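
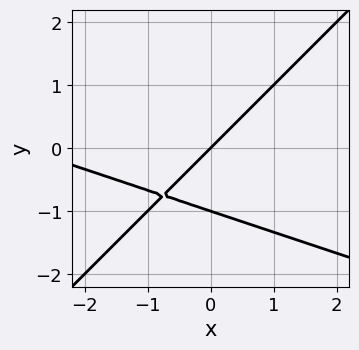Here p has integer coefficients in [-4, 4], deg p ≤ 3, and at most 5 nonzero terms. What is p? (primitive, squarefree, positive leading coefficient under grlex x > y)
x^2 + 2*x*y - 3*y^2 + 3*x - 3*y

Degree: no degree-1 curve has this shape, so deg p = 2.
Reading off the gridlines: among the integer gridlines, it crosses the y-axis at y ∈ {-1, 0}; it crosses the x-axis at the gridline x = 0.
The integer polynomial consistent with all of this is the stated p.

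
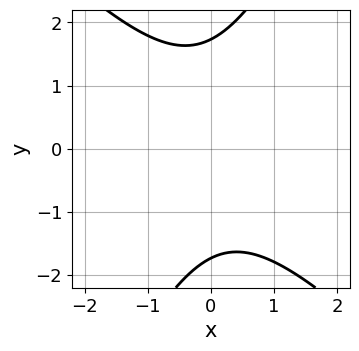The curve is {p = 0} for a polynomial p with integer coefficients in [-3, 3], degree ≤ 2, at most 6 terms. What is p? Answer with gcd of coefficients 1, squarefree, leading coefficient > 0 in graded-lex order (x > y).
2*x^2 + x*y - y^2 + 3

1. The degree is 2 — no degree-1 curve has this shape.
2. Against the integer gridlines: it misses every integer gridline on the x-axis.
3. Matching integer coefficients to the picture gives p.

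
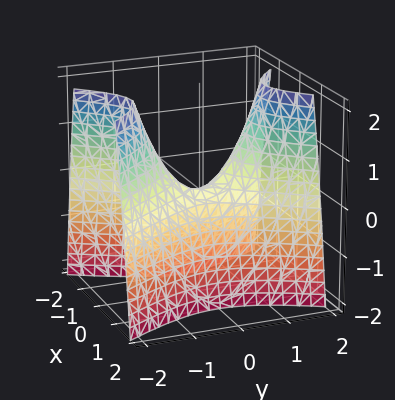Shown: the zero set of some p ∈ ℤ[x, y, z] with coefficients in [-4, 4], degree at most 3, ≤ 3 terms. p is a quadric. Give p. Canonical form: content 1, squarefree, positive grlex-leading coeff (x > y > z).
2*x^2 - y^2 + z

deg p = 2. A hyperbolic paraboloid; a quadric.
Symmetries: mirror symmetry y ↦ −y ⇒ only even powers of y; it's symmetric under x → −x, forcing even powers of x.
Against the integer gridlines: it meets the z-axis at z = 0 (among the integer gridlines); it crosses the y-axis at the gridline y = 0; it meets the x-axis at x = 0 (among the integer gridlines).
Fitting integer coefficients to these (and the overall shape) gives p.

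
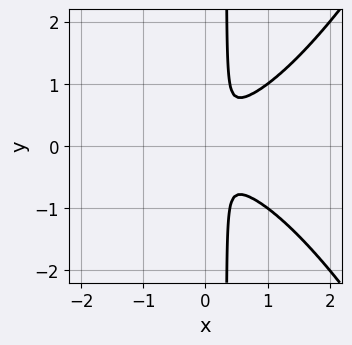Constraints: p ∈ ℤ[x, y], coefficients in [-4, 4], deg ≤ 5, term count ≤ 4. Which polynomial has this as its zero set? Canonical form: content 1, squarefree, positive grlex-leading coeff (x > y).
x^4 - 3*x*y^2 + x^2 + y^2

The degree is 4 — no degree-3 curve has this shape.
Symmetries: mirror symmetry y ↦ −y ⇒ only even powers of y.
Solving for integer coefficients yields p as stated.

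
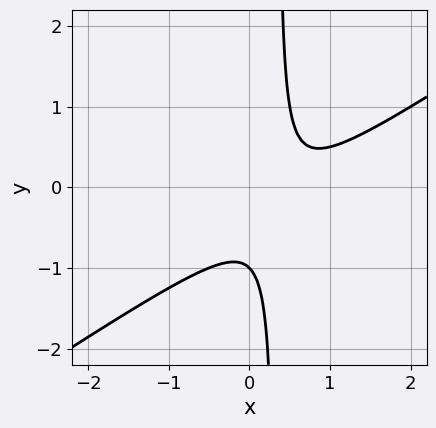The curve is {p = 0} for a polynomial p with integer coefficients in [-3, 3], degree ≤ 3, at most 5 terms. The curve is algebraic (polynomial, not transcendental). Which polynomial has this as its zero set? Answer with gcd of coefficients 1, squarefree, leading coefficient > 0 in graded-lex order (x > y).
2*x^2 - 3*x*y - 2*x + y + 1

Degree: no degree-1 curve has this shape, so deg p = 2.
Reading off the gridlines: it crosses the y-axis at the gridline y = -1; no x-intercept at any integer in the box.
These observations pin down the coefficients.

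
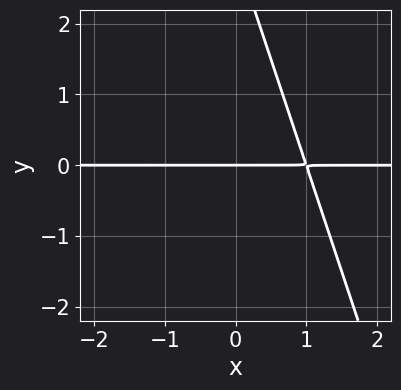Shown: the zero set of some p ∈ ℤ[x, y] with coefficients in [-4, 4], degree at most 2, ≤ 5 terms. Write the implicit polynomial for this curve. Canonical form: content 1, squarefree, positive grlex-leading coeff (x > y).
3*x*y + y^2 - 3*y

Degree: a generic line meets the curve in up to 2 points, so deg p = 2.
From the axis intercepts and sections: the visible x-axis segment lies entirely on the curve; it meets the y-axis at y = 0 (among the integer gridlines).
Fitting integer coefficients to these (and the overall shape) gives p.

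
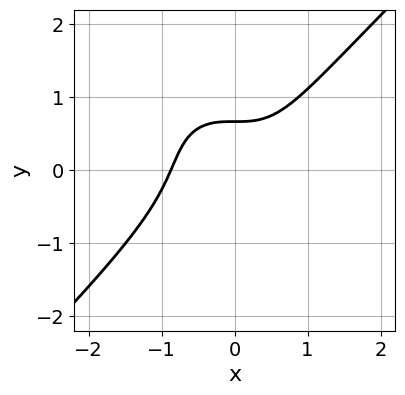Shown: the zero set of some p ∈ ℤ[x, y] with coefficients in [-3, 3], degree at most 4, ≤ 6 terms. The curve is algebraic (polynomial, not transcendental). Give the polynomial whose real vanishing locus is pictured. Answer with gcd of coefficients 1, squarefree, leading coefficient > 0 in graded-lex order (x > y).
3*x^3 - 3*y^3 + 2*y^2 - 3*y + 2

deg p = 3. The shape is more complex than any degree-2 curve.
The integer polynomial consistent with all of this is the stated p.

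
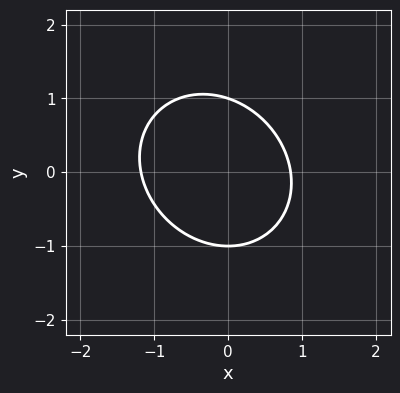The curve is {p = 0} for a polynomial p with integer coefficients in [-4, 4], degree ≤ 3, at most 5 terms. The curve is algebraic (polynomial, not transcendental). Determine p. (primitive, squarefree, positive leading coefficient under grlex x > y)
3*x^2 + x*y + 3*y^2 + x - 3

1. Degree: the shape is more complex than any degree-1 curve, so deg p = 2.
2. From the axis intercepts and sections: among the integer gridlines, it crosses the y-axis at y ∈ {-1, 1}.
3. Together with the visible shape, these determine p as stated.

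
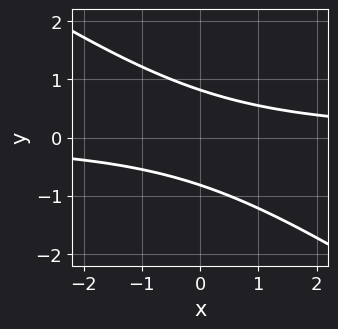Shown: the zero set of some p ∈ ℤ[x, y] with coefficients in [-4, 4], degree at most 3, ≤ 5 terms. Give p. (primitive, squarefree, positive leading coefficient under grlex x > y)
The degree is 2 — the shape is more complex than any degree-1 curve.
Against the integer gridlines: it misses every integer gridline on the x-axis.
Putting this together gives p.

2*x*y + 3*y^2 - 2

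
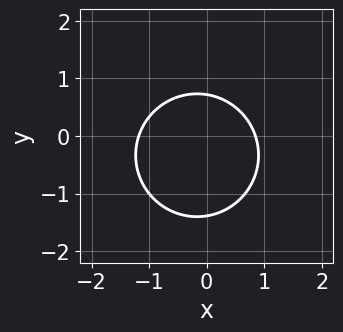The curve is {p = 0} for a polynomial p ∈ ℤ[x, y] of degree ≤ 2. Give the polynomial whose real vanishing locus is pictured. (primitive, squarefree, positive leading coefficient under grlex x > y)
Degree: a generic line meets the curve in up to 2 points, so deg p = 2.
The integer polynomial consistent with all of this is the stated p.

3*x^2 + 3*y^2 + x + 2*y - 3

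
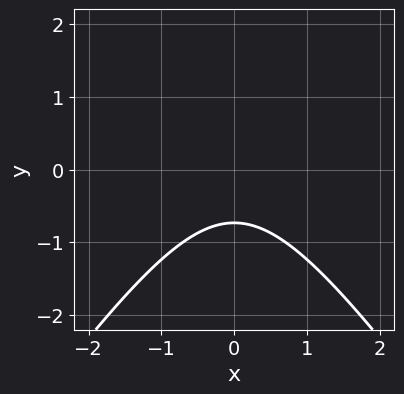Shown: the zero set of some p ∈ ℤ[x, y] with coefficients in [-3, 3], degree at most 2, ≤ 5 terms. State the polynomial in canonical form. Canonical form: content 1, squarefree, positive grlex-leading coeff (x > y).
Degree: no degree-1 curve has this shape, so deg p = 2.
Symmetries: the x ↦ −x reflection is a symmetry, so x appears only in even powers.
From the visible intercepts: the curve avoids every integer x-axis point in the box.
Putting this together gives p.

2*x^2 - y^2 + 2*y + 2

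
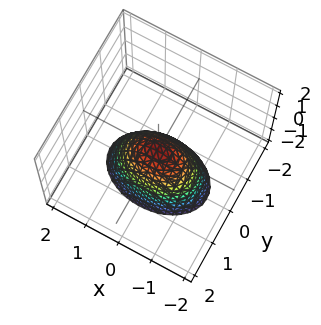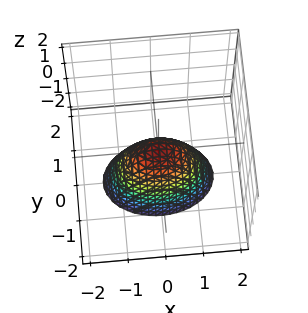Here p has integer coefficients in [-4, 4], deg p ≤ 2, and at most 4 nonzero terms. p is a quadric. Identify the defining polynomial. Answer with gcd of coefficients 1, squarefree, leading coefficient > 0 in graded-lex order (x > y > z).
x^2 + 2*y^2 + z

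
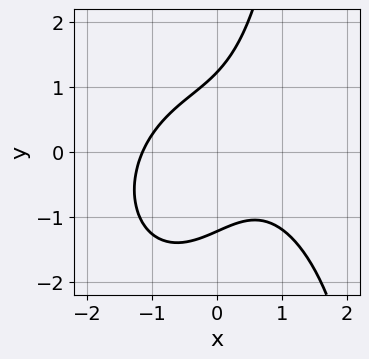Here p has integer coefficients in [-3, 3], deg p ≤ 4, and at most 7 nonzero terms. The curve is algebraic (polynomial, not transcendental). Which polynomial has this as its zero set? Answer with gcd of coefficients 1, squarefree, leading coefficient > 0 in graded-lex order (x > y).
(a) deg p = 3.
(b) The integer polynomial consistent with all of this is the stated p.

2*x^3 + x*y^2 + 3*x*y - 2*y^2 + 3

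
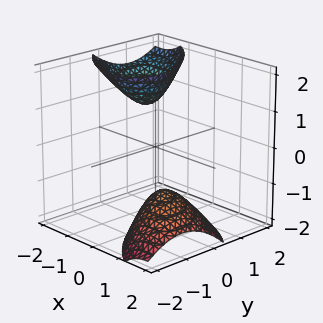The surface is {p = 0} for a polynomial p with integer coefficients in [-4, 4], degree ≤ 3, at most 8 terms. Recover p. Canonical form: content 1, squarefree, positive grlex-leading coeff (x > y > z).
First, there are 2 components.
Then, deg p = 2.
Then, observable constraints: the surface avoids every integer x-axis point in the box; no y-intercept at any integer in the box.
Finally, assembling these constraints gives the stated polynomial.

3*x^2 + 3*x*y + 3*x*z + 3*y^2 - z^2 + 2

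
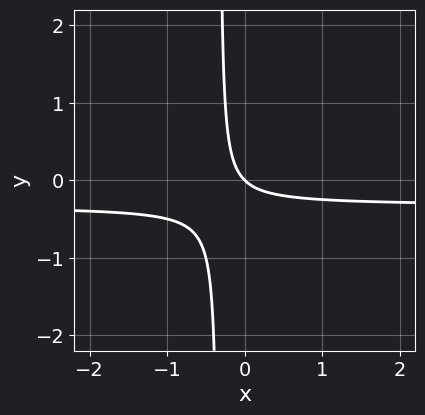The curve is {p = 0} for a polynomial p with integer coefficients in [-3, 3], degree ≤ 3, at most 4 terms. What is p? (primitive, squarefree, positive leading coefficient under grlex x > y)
3*x*y + x + y

First, deg p = 2. No degree-1 curve has this shape.
Next, reading off the gridlines: it crosses the y-axis at the gridline y = 0; it meets the x-axis at x = 0 (among the integer gridlines).
Finally, matching integer coefficients to the picture gives p.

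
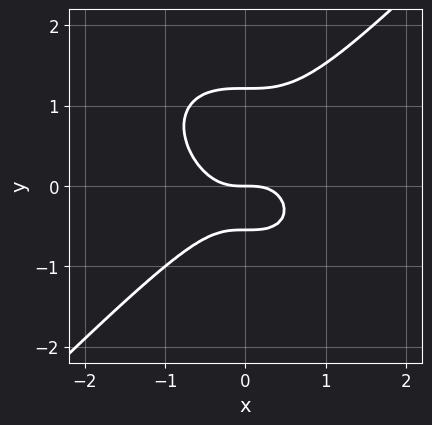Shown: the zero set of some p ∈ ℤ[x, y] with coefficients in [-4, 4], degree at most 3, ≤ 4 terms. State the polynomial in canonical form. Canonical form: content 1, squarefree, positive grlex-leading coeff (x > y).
3*x^3 - 3*y^3 + 2*y^2 + 2*y

deg p = 3. The shape is more complex than any degree-2 curve.
Checking where it meets the axes: it meets the x-axis at x = 0 (among the integer gridlines); one y-axis crossing is at y = 0.
Fitting integer coefficients to these (and the overall shape) gives p.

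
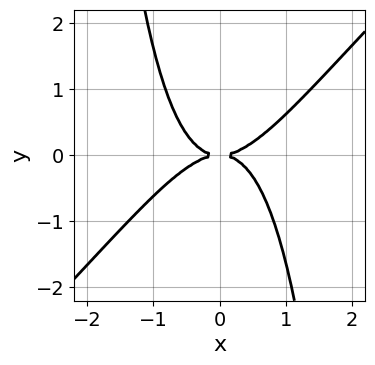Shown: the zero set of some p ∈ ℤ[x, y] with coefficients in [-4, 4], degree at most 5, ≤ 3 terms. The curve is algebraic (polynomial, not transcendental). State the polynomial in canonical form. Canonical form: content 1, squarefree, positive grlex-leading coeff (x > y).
The degree is 4 — no degree-3 curve has this shape.
Checking where it meets the axes: it crosses the y-axis at the gridline y = 0; it meets the x-axis at x = 0 (among the integer gridlines).
Matching integer coefficients to the picture gives p.

x^4 - x^3*y - y^2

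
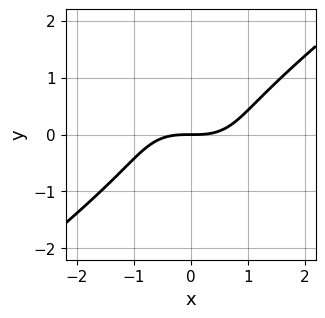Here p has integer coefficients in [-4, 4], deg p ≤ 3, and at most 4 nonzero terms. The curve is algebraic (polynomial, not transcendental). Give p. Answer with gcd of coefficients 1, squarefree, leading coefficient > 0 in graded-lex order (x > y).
First, deg p = 3.
Then, from the axis intercepts and sections: it meets the x-axis at x = 0 (among the integer gridlines); one y-axis crossing is at y = 0.
Finally, fitting integer coefficients to these (and the overall shape) gives p.

x^3 - 2*y^3 - 2*y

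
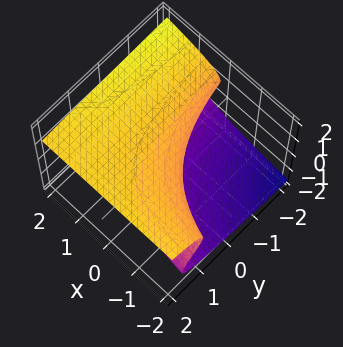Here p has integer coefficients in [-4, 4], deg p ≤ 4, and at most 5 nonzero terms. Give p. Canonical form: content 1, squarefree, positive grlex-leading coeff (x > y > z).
3*z^3 + x*y - 2*x - y - 3*z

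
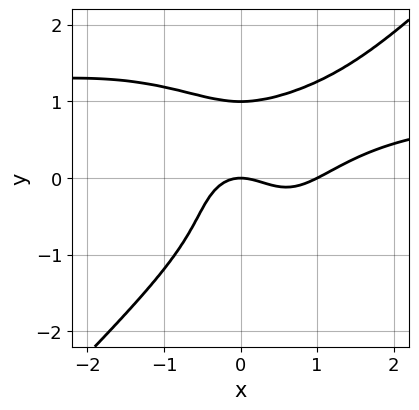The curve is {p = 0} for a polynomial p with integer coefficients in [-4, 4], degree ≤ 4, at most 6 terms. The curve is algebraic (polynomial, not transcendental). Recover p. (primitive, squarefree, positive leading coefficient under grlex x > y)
x^3*y - y^4 - x^3 + x^2 + y

First, degree: a generic line meets the curve in up to 4 points, so deg p = 4.
Next, from the axis intercepts and sections: among the integer gridlines, it crosses the y-axis at y ∈ {0, 1}; the x-axis gridline crossings are at x ∈ {0, 1}.
Finally, solving for integer coefficients yields p as stated.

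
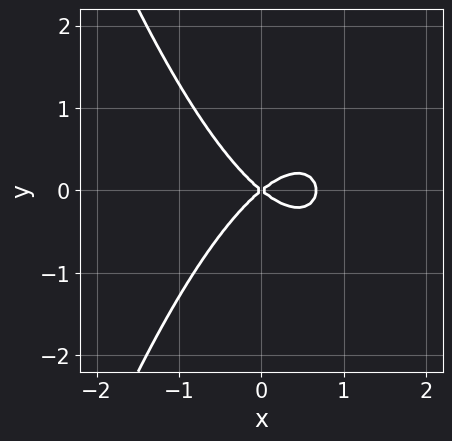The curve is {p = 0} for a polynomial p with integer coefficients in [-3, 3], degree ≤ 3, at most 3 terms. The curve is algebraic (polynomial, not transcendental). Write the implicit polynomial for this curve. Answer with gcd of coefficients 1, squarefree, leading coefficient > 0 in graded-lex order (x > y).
3*x^3 - 2*x^2 + 3*y^2

Degree: no degree-2 curve has this shape, so deg p = 3.
Symmetries: it's symmetric under y → −y, forcing even powers of y.
Reading off the gridlines: it meets the x-axis at x = 0 (among the integer gridlines); one y-axis crossing is at y = 0.
Together with the visible shape, these determine p as stated.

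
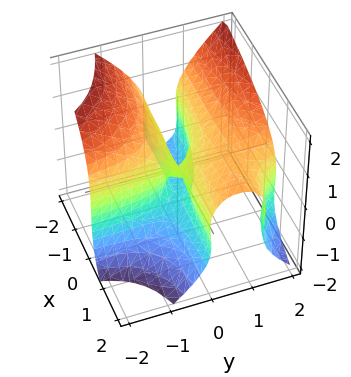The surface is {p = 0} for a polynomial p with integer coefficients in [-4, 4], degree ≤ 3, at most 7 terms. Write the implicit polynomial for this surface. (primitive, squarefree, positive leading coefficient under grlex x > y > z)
2*x*y^2 + z^3 - 2*x*y - y^2 + z^2

1. Degree: the shape is more complex than any degree-2 surface, so deg p = 3.
2. From the axis intercepts and sections: it crosses the y-axis at the gridline y = 0; the z-axis gridline crossings are at z ∈ {-1, 0}; every point of the x-axis in the box is on the surface.
3. Putting this together gives p.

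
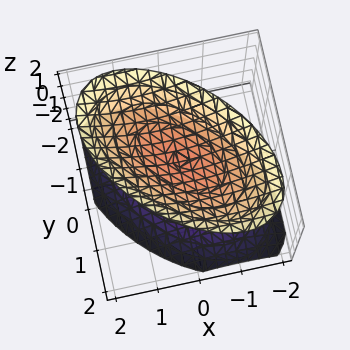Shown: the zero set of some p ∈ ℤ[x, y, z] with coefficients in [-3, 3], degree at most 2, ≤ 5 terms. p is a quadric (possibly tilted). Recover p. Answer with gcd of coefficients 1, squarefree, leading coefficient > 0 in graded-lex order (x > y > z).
x^2 + x*y + y^2 - z^2 + 1

First, the picture has 2 separate pieces. Treating them together as one polynomial.
Then, degree: no degree-1 surface has this shape, so deg p = 2.
Next, reading off the gridlines: the z-axis gridline crossings are at z ∈ {-1, 1}; no x-intercept at any integer in the box.
Finally, the integer polynomial consistent with all of this is the stated p.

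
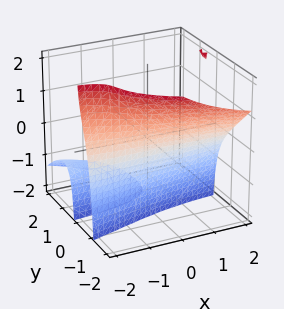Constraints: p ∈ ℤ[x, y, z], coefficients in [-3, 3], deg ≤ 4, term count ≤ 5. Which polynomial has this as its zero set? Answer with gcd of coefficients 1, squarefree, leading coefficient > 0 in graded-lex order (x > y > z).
2*x*y*z - 3*y^3 - 3*y^2*z - 2

First, there are 2 components. Treating them together as one polynomial.
Then, degree: the shape is more complex than any degree-2 surface, so deg p = 3.
Then, from the visible intercepts: no z-intercept at any integer in the box; no x-intercept at any integer in the box.
Finally, solving for integer coefficients yields p as stated.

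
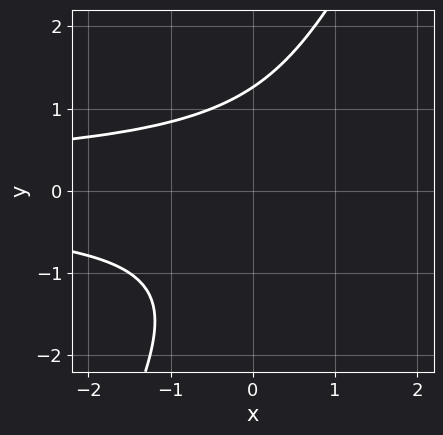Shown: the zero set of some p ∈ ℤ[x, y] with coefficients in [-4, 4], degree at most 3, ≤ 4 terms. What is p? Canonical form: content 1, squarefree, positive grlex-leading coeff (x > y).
1. Degree: a generic line meets the curve in up to 3 points, so deg p = 3.
2. From the visible intercepts: the curve avoids every integer x-axis point in the box.
3. Putting this together gives p.

2*x*y^2 - y^3 + 2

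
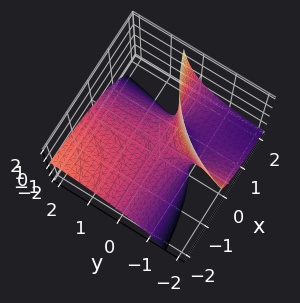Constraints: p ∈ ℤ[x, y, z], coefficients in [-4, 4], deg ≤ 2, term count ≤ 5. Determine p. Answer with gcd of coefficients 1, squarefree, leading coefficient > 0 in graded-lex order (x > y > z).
x*y - x*z + y*z + z

(a) The degree is 2 — no degree-1 surface has this shape.
(b) Checking where it meets the axes: it crosses the z-axis at the gridline z = 0; the visible x-axis segment lies entirely on the surface; every point of the y-axis in the box is on the surface.
(c) Matching integer coefficients to the picture gives p.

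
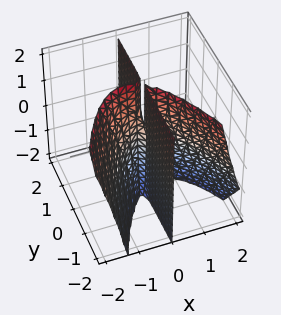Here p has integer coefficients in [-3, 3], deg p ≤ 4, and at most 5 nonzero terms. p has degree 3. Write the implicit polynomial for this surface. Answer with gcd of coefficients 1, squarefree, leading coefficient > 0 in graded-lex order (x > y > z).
2*x^3 + x^2*z + 3*x*y

The degree is 3 — a generic line meets the surface in up to 3 points.
Reading off the gridlines: it meets the x-axis at x = 0 (among the integer gridlines); every point of the y-axis in the box is on the surface; the visible z-axis segment lies entirely on the surface.
Together with the visible shape, these determine p as stated.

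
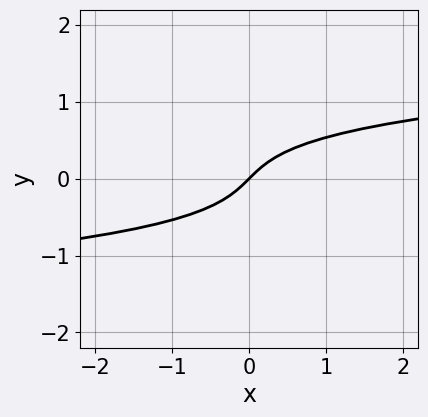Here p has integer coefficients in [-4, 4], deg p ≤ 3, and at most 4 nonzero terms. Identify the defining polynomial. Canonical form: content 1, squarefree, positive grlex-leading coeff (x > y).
Degree: the shape is more complex than any degree-2 curve, so deg p = 3.
From the axis intercepts and sections: it meets the y-axis at y = 0 (among the integer gridlines); it meets the x-axis at x = 0 (among the integer gridlines).
The integer polynomial consistent with all of this is the stated p.

3*y^3 - x + y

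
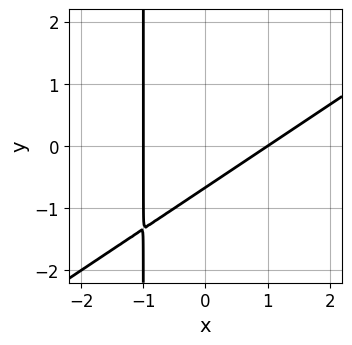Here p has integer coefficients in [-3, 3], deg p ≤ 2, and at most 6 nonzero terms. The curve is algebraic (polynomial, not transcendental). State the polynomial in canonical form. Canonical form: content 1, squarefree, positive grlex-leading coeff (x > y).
2*x^2 - 3*x*y - 3*y - 2

1. deg p = 2. The shape is more complex than any degree-1 curve.
2. Reading off the gridlines: among the integer gridlines, it crosses the x-axis at x ∈ {-1, 1}.
3. These observations pin down the coefficients.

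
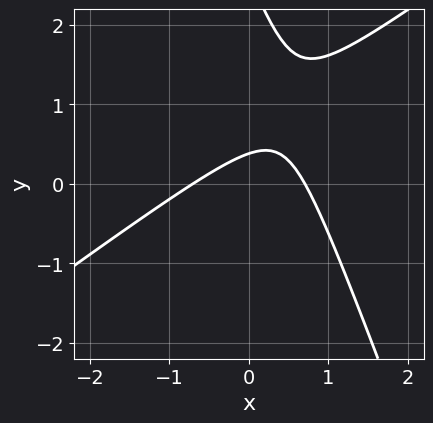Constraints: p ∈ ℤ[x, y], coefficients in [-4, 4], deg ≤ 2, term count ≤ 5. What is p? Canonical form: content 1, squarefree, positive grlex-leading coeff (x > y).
2*x^2 - 2*x*y - y^2 + 3*y - 1

1. deg p = 2. No degree-1 curve has this shape.
2. The integer polynomial consistent with all of this is the stated p.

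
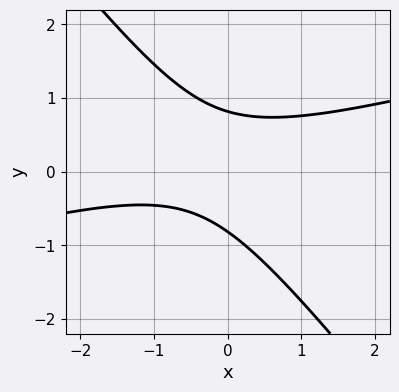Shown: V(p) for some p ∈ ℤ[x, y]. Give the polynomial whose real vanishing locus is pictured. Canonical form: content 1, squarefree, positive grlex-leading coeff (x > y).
x^2 - 3*x*y - 3*y^2 + x + 2

First, the degree is 2 — a generic line meets the curve in up to 2 points.
Next, checking where it meets the axes: no x-intercept at any integer in the box.
Finally, assembling these constraints gives the stated polynomial.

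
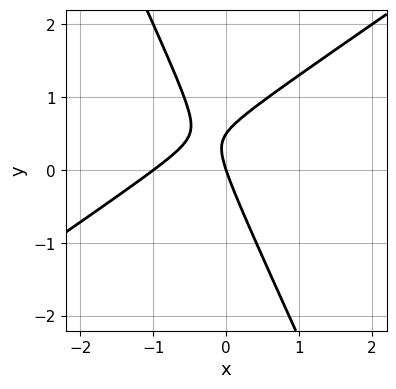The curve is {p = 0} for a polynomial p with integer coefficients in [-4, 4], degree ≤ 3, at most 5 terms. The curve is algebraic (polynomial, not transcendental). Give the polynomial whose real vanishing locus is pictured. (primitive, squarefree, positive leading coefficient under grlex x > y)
3*x^2 - 3*x*y - 2*y^2 + 3*x + y

1. The degree is 2 — no degree-1 curve has this shape.
2. Observable constraints: among the integer gridlines, it crosses the x-axis at x ∈ {-1, 0}; it meets the y-axis at y = 0 (among the integer gridlines).
3. Solving for integer coefficients yields p as stated.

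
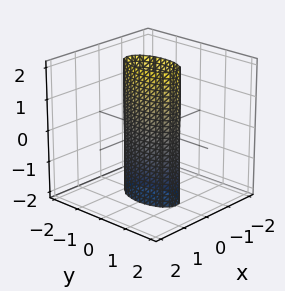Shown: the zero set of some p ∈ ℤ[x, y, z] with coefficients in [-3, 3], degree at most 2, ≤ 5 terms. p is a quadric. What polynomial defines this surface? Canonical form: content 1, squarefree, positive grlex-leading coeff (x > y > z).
3*x^2 + y^2 - 1

deg p = 2.
Symmetries: it's symmetric under x → −x, forcing even powers of x; mirror symmetry z ↦ −z ⇒ only even powers of z; the y ↦ −y reflection is a symmetry, so y appears only in even powers.
Observable constraints: among the integer gridlines, it crosses the y-axis at y ∈ {-1, 1}; the surface avoids every integer z-axis point in the box.
The integer polynomial consistent with all of this is the stated p.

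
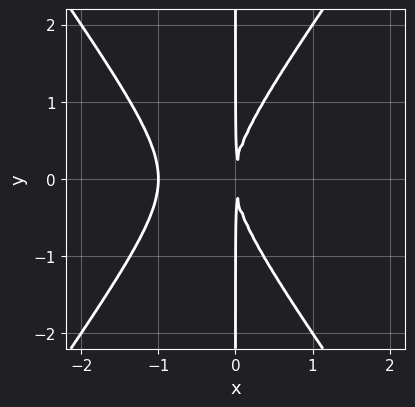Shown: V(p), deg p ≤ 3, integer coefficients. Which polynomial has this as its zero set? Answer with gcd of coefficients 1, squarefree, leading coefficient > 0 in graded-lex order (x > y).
deg p = 3. A generic line meets the curve in up to 3 points.
Symmetries: the y ↦ −y reflection is a symmetry, so y appears only in even powers.
Against the integer gridlines: one x-axis crossing is at x = -1; the visible y-axis segment lies entirely on the curve.
These observations pin down the coefficients.

2*x^3 - x*y^2 + 2*x^2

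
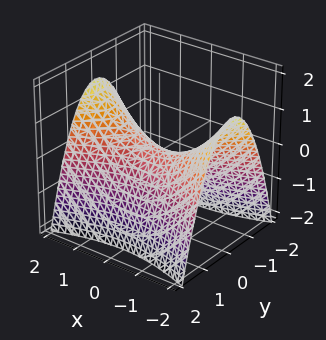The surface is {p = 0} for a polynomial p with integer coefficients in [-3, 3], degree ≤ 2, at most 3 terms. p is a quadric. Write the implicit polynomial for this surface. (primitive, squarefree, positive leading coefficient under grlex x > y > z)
Degree: a saddle surface; a quadric, so deg p = 2.
Symmetries: mirror symmetry x ↦ −x ⇒ only even powers of x; it's symmetric under y → −y, forcing even powers of y.
From the visible intercepts: it meets the y-axis at y = 0 (among the integer gridlines); one z-axis crossing is at z = 0; it meets the x-axis at x = 0 (among the integer gridlines).
Assembling these constraints gives the stated polynomial.

x^2 - 3*y^2 - 3*z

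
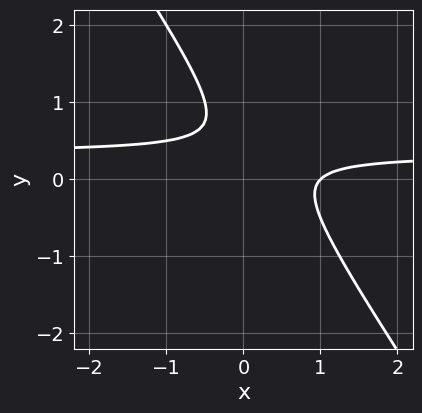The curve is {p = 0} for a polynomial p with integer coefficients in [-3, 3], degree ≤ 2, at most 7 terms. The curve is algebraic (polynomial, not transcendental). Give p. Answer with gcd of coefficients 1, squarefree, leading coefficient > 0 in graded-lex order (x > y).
3*x*y + 2*y^2 - x - 2*y + 1

First, the degree is 2 — a generic line meets the curve in up to 2 points.
Next, against the integer gridlines: no y-intercept at any integer in the box; it meets the x-axis at x = 1 (among the integer gridlines).
Finally, these observations pin down the coefficients.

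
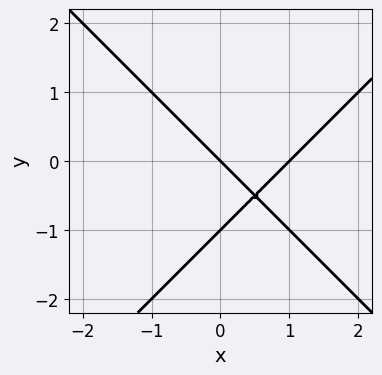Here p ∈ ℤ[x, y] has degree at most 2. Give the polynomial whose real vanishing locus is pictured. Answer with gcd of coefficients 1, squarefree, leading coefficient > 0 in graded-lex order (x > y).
First, the degree is 2 — the shape is more complex than any degree-1 curve.
Next, from the visible intercepts: the y-axis gridline crossings are at y ∈ {-1, 0}; among the integer gridlines, it crosses the x-axis at x ∈ {0, 1}.
Finally, these observations pin down the coefficients.

x^2 - y^2 - x - y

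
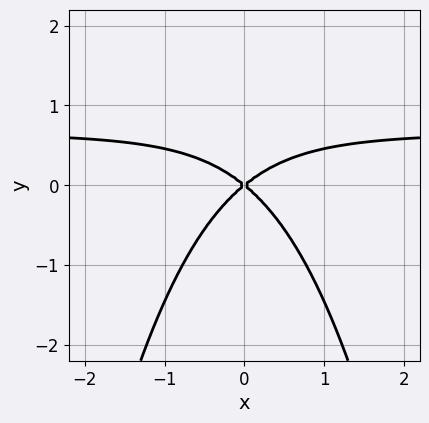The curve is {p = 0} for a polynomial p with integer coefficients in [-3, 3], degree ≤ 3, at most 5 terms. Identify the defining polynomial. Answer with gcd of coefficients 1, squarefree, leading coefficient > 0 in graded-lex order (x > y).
(a) Degree: the shape is more complex than any degree-2 curve, so deg p = 3.
(b) Symmetries: the x ↦ −x reflection is a symmetry, so x appears only in even powers.
(c) From the visible intercepts: one x-axis crossing is at x = 0; one y-axis crossing is at y = 0.
(d) Putting this together gives p.

3*x^2*y - 2*x^2 + 3*y^2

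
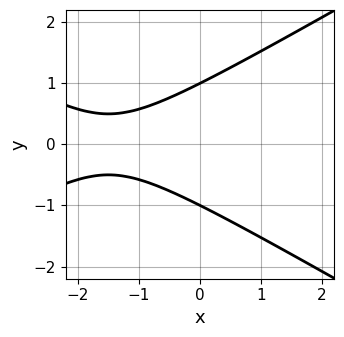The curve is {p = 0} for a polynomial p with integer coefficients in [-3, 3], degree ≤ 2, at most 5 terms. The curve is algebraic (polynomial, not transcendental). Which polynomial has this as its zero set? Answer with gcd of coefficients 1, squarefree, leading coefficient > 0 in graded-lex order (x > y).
x^2 - 3*y^2 + 3*x + 3

deg p = 2. The shape is more complex than any degree-1 curve.
Symmetries: mirror symmetry y ↦ −y ⇒ only even powers of y.
From the axis intercepts and sections: the y-axis gridline crossings are at y ∈ {-1, 1}; it misses every integer gridline on the x-axis.
Fitting integer coefficients to these (and the overall shape) gives p.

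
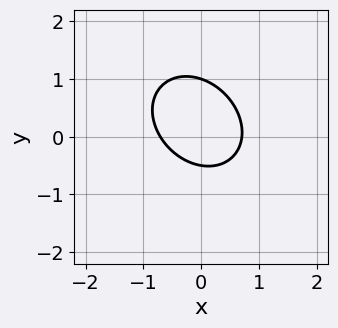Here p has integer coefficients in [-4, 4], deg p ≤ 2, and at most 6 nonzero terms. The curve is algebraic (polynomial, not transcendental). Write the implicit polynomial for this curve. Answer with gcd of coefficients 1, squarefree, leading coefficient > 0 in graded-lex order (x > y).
First, deg p = 2. A generic line meets the curve in up to 2 points.
Next, reading off the gridlines: it crosses the y-axis at the gridline y = 1.
Finally, solving for integer coefficients yields p as stated.

2*x^2 + x*y + 2*y^2 - y - 1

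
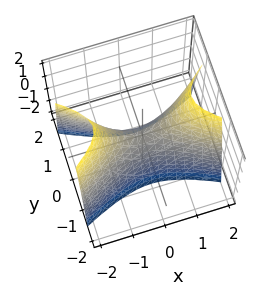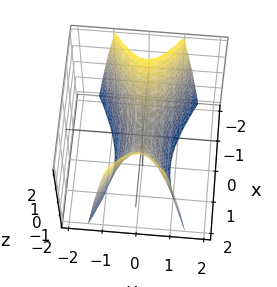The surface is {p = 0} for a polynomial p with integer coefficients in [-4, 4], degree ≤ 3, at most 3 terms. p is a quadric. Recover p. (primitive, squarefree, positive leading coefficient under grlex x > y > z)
x^2 - 3*y^2 - z

(a) The degree is 2 — a hyperbolic paraboloid; a quadric.
(b) Symmetries: mirror symmetry x ↦ −x ⇒ only even powers of x; mirror symmetry y ↦ −y ⇒ only even powers of y.
(c) Against the integer gridlines: it crosses the x-axis at the gridline x = 0; it crosses the y-axis at the gridline y = 0; it meets the z-axis at z = 0 (among the integer gridlines).
(d) Solving for integer coefficients yields p as stated.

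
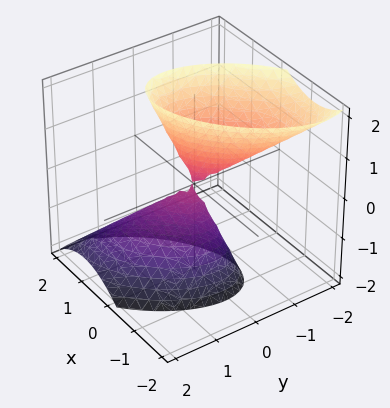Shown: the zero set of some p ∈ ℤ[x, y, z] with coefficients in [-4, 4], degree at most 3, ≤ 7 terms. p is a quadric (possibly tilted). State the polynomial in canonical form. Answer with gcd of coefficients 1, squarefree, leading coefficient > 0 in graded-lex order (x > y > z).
3*x^2 - 3*x*y + 3*y^2 + 2*y*z - z^2

1. The picture has 2 separate pieces. Treating them together as one polynomial.
2. deg p = 2. A generic line meets the surface in up to 2 points.
3. Observable constraints: one x-axis crossing is at x = 0; one y-axis crossing is at y = 0.
4. Fitting integer coefficients to these (and the overall shape) gives p.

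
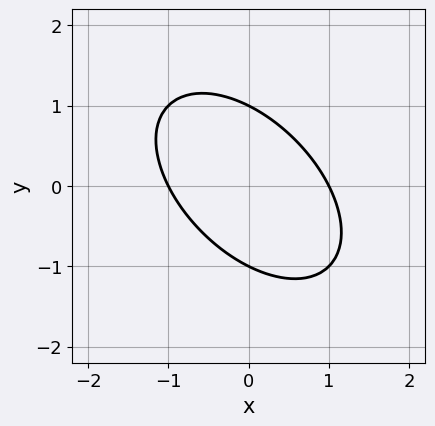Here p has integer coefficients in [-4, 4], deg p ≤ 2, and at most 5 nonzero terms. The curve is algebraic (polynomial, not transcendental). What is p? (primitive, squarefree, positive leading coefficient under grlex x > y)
(a) deg p = 2. The shape is more complex than any degree-1 curve.
(b) Observable constraints: the x-axis gridline crossings are at x ∈ {-1, 1}; the y-axis gridline crossings are at y ∈ {-1, 1}.
(c) Together with the visible shape, these determine p as stated.

x^2 + x*y + y^2 - 1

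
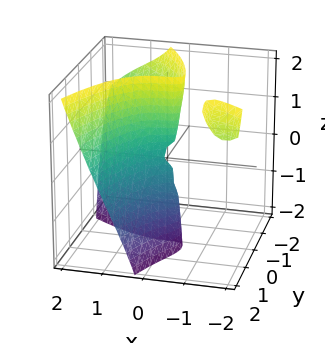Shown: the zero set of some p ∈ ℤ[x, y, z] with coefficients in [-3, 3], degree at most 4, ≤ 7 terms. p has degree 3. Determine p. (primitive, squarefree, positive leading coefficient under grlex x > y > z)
1. The picture has 2 separate pieces. Treating them together as one polynomial.
2. The degree is 3 — a generic line meets the surface in up to 3 points.
3. Observable constraints: every point of the z-axis in the box is on the surface; one x-axis crossing is at x = 0; it crosses the y-axis at the gridline y = 0.
4. Assembling these constraints gives the stated polynomial.

3*x^3 + 3*x^2*y - 3*x*y*z - 3*y^2 - 2*y*z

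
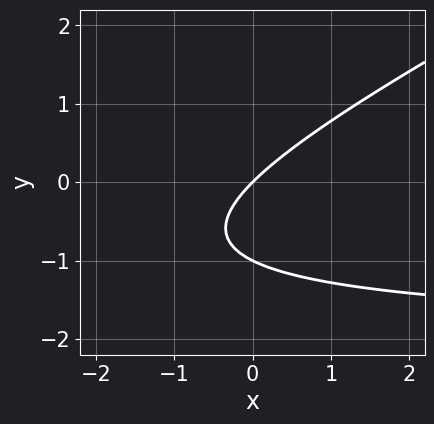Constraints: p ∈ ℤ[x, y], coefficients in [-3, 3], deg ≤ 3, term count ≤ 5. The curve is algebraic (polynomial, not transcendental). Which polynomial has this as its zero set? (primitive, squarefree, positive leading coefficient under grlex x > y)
x*y - 2*y^2 + 2*x - 2*y

(a) deg p = 2.
(b) Reading off the gridlines: among the integer gridlines, it crosses the y-axis at y ∈ {-1, 0}; it crosses the x-axis at the gridline x = 0.
(c) Solving for integer coefficients yields p as stated.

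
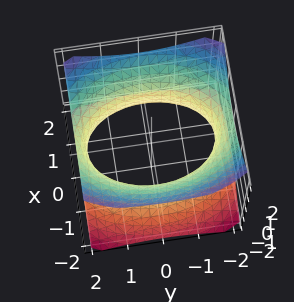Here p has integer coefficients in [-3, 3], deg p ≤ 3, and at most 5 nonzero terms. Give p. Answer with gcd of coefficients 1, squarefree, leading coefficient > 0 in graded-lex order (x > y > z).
(a) deg p = 2.
(b) Symmetries: the x ↦ −x reflection is a symmetry, so x appears only in even powers; it's symmetric under z → −z, forcing even powers of z; mirror symmetry y ↦ −y ⇒ only even powers of y.
(c) Checking where it meets the axes: it misses every integer gridline on the z-axis.
(d) These observations pin down the coefficients.

2*x^2 + y^2 - 2*z^2 - 3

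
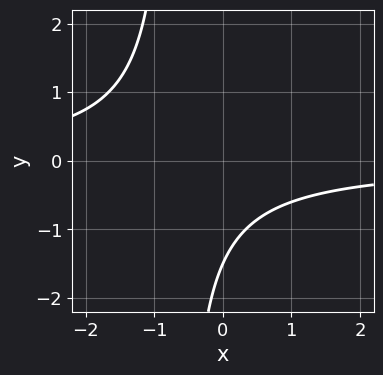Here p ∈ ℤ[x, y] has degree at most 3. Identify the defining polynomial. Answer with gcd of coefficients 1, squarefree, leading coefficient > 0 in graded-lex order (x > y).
(a) deg p = 2. A generic line meets the curve in up to 2 points.
(b) Reading off the gridlines: no x-intercept at any integer in the box.
(c) Matching integer coefficients to the picture gives p.

3*x*y + 2*y + 3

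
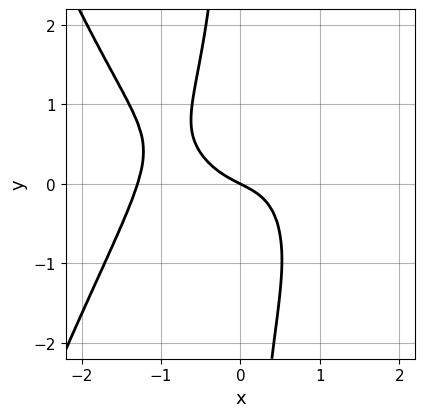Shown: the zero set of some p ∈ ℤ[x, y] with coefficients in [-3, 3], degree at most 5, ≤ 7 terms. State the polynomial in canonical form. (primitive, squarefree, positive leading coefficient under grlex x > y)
2*x^4 + 2*x^3 + 2*x*y^2 + x + 2*y

1. Degree: no degree-3 curve has this shape, so deg p = 4.
2. Against the integer gridlines: one x-axis crossing is at x = 0; it crosses the y-axis at the gridline y = 0.
3. Together with the visible shape, these determine p as stated.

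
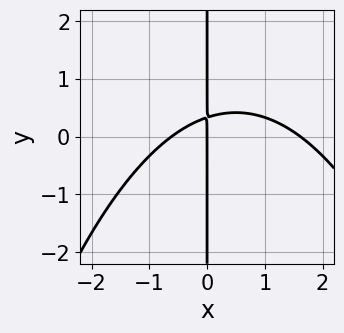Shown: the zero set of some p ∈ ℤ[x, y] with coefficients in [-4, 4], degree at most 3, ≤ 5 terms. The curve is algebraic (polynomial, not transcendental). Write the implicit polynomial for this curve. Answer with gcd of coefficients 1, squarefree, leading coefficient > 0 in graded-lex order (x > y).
x^3 - x^2 + 3*x*y - x

The degree is 3 — a generic line meets the curve in up to 3 points.
From the axis intercepts and sections: the visible y-axis segment lies entirely on the curve; one x-axis crossing is at x = 0.
Putting this together gives p.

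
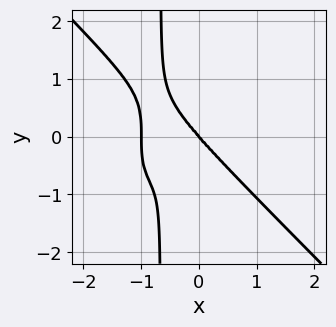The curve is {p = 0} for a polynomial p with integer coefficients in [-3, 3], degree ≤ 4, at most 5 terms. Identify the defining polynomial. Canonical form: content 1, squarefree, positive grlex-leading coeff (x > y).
Degree: a generic line meets the curve in up to 4 points, so deg p = 4.
Against the integer gridlines: one y-axis crossing is at y = 0; the x-axis gridline crossings are at x ∈ {-1, 0}.
The integer polynomial consistent with all of this is the stated p.

3*x^4 + 3*x*y^3 + 3*x^3 + 2*y^3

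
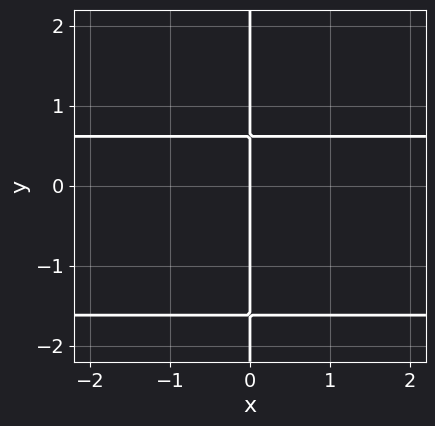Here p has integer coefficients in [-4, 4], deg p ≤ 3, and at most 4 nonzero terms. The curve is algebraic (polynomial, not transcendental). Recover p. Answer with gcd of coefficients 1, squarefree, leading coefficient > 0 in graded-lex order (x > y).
Degree: no degree-2 curve has this shape, so deg p = 3.
Against the integer gridlines: every point of the y-axis in the box is on the curve; it crosses the x-axis at the gridline x = 0.
Putting this together gives p.

x*y^2 + x*y - x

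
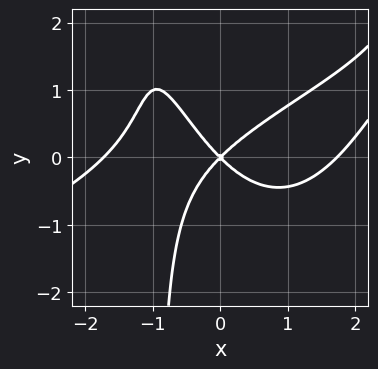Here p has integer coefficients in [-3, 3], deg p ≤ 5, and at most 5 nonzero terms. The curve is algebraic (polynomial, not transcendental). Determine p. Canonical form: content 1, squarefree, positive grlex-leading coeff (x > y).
x^4 - 2*x^3*y + 3*x*y^2 - 3*x^2 + 3*y^2

(a) deg p = 4.
(b) Checking where it meets the axes: it crosses the x-axis at the gridline x = 0; it crosses the y-axis at the gridline y = 0.
(c) The integer polynomial consistent with all of this is the stated p.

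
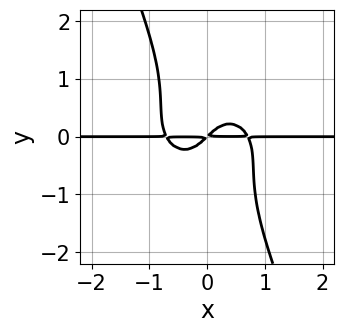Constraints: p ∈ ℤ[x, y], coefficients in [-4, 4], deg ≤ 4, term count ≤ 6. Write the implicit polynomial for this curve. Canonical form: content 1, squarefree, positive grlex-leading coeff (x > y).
1. deg p = 4. No degree-3 curve has this shape.
2. Against the integer gridlines: every point of the x-axis in the box is on the curve.
3. Fitting integer coefficients to these (and the overall shape) gives p.

2*x^3*y + 2*x*y^3 + y^4 - x*y + y^2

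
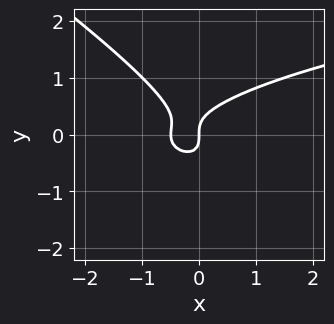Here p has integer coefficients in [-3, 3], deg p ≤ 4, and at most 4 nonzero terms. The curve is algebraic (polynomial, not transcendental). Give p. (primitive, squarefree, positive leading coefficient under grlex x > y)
(a) deg p = 3. The shape is more complex than any degree-2 curve.
(b) Against the integer gridlines: one x-axis crossing is at x = 0; one y-axis crossing is at y = 0.
(c) Assembling these constraints gives the stated polynomial.

2*x*y^2 + 3*y^3 - 2*x^2 - x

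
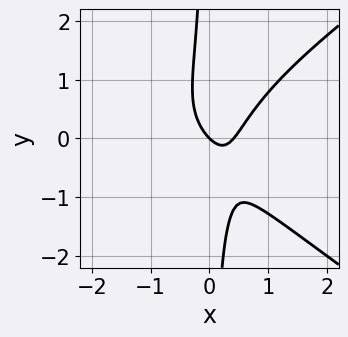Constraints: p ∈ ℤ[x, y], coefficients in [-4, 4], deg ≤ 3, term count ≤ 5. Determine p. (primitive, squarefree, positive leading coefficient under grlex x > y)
x^3 - 2*x*y^2 + 2*x^2 - x - y

1. The degree is 3 — a generic line meets the curve in up to 3 points.
2. Against the integer gridlines: it meets the x-axis at x = 0 (among the integer gridlines); it crosses the y-axis at the gridline y = 0.
3. Fitting integer coefficients to these (and the overall shape) gives p.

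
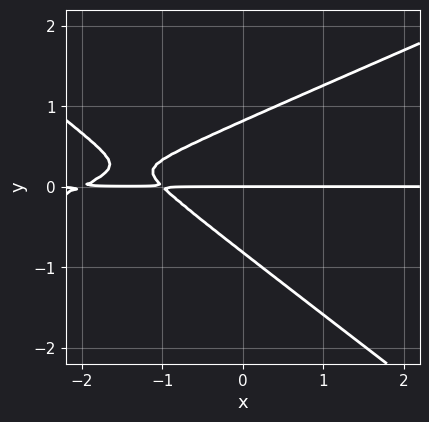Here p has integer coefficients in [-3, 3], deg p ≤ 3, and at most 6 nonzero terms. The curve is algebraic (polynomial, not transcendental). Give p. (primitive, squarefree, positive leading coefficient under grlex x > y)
(a) deg p = 3. The shape is more complex than any degree-2 curve.
(b) Against the integer gridlines: the visible x-axis segment lies entirely on the curve; one y-axis crossing is at y = 0.
(c) Matching integer coefficients to the picture gives p.

x^2*y - x*y^2 - 3*y^3 + 3*x*y + 2*y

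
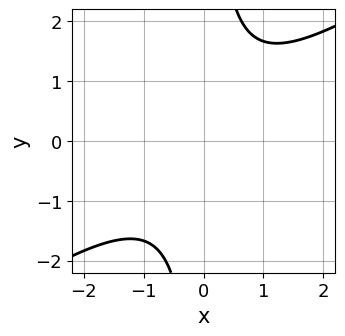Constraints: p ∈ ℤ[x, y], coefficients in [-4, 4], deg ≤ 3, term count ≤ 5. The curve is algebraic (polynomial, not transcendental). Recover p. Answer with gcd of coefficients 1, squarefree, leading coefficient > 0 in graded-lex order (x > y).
2*x^2 - 3*x*y + 3

First, deg p = 2.
Next, from the axis intercepts and sections: the curve avoids every integer y-axis point in the box; the curve avoids every integer x-axis point in the box.
Finally, fitting integer coefficients to these (and the overall shape) gives p.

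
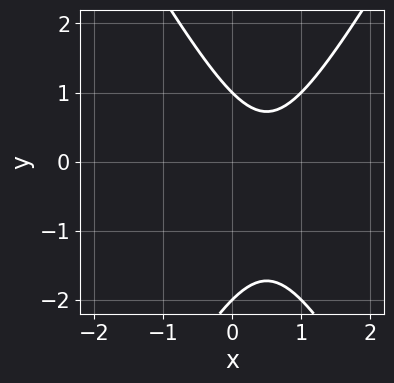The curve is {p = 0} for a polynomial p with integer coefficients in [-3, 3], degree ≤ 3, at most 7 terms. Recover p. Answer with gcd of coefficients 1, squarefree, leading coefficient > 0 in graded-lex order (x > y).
deg p = 2. No degree-1 curve has this shape.
Against the integer gridlines: no x-intercept at any integer in the box; the y-axis gridline crossings are at y ∈ {-2, 1}.
Assembling these constraints gives the stated polynomial.

3*x^2 - y^2 - 3*x - y + 2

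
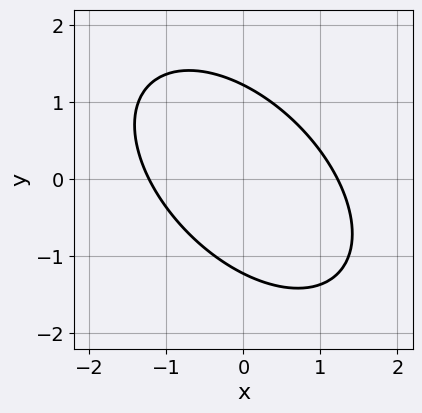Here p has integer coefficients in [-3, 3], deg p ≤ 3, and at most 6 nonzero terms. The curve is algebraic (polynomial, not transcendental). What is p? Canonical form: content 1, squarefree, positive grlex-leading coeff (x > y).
(a) The degree is 2 — the shape is more complex than any degree-1 curve.
(b) Solving for integer coefficients yields p as stated.

2*x^2 + 2*x*y + 2*y^2 - 3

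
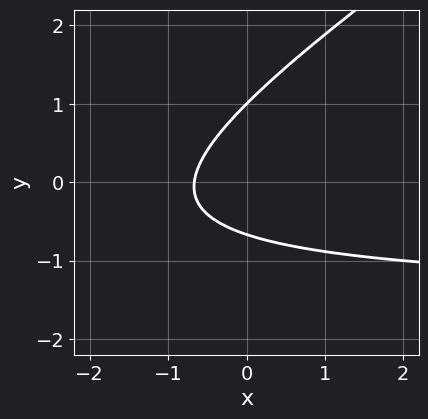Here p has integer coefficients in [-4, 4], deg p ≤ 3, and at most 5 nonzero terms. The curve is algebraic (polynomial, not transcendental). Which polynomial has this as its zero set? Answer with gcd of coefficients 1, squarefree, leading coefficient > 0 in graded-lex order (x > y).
2*x*y - 3*y^2 + 3*x + y + 2

(a) The degree is 2 — a generic line meets the curve in up to 2 points.
(b) From the axis intercepts and sections: it crosses the y-axis at the gridline y = 1.
(c) Solving for integer coefficients yields p as stated.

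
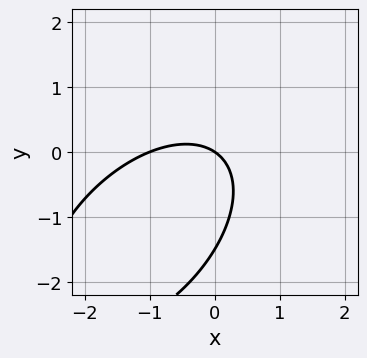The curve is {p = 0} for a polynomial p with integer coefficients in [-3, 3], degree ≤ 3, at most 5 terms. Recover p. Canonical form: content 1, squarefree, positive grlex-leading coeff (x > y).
1. The degree is 2 — no degree-1 curve has this shape.
2. Observable constraints: it crosses the y-axis at the gridline y = 0; the x-axis gridline crossings are at x ∈ {-1, 0}.
3. Fitting integer coefficients to these (and the overall shape) gives p.

2*x^2 - 2*x*y + 2*y^2 + 2*x + 3*y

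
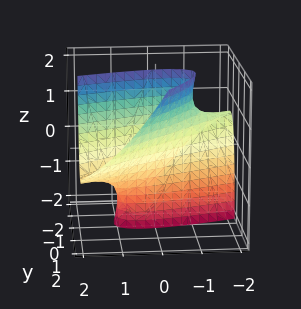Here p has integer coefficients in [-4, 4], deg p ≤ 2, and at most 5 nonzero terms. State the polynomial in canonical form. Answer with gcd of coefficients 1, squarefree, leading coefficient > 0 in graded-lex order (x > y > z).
x^2 - 3*x*y + 2*y^2 - 2*y*z - 1

1. The degree is 2 — the shape is more complex than any degree-1 surface.
2. Observable constraints: no z-intercept at any integer in the box; the x-axis gridline crossings are at x ∈ {-1, 1}.
3. Assembling these constraints gives the stated polynomial.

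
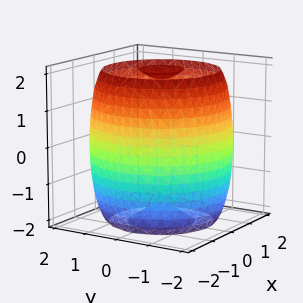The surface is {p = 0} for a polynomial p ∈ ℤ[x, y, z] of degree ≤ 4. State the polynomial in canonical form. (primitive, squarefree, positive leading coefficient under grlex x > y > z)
x^4 + 2*x^2*y^2 + y^4 - 3*x^2 - 3*y^2 + z^2 - 3

(a) I count 3 distinct pieces.
(b) The degree is 4 — the shape is more complex than any degree-3 surface.
(c) Symmetry: the surface is invariant under rotation about z: p = q(x² + y², z).
(d) Against the integer gridlines: a circular section at z = 0 has radius between 1 and 2.
(e) Solving for integer coefficients yields p as stated.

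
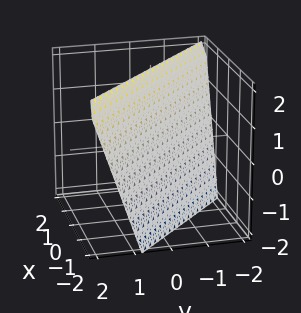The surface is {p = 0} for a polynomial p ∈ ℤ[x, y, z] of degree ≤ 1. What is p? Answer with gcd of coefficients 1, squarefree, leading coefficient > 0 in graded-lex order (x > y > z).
3*x + 3*y - z + 2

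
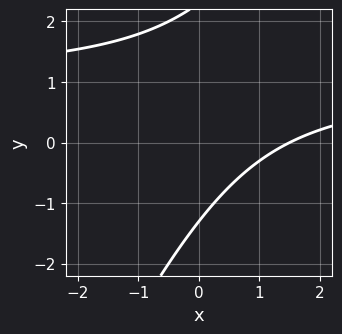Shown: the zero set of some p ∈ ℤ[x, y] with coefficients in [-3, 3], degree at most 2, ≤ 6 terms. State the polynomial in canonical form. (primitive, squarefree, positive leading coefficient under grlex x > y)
(a) deg p = 2. No degree-1 curve has this shape.
(b) Matching integer coefficients to the picture gives p.

2*x*y - y^2 - 2*x + y + 3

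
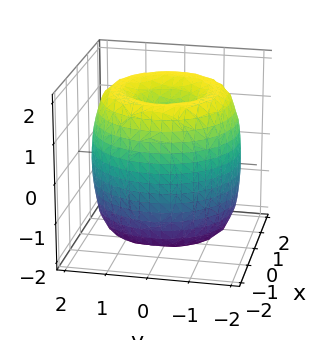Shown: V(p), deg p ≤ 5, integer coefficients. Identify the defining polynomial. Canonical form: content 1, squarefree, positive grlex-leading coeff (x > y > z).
x^4 + 2*x^2*y^2 + y^4 - 3*x^2 - 3*y^2 + z^2 - 1

First, the degree is 4 — no degree-3 surface has this shape.
Next, symmetries: rotational symmetry about the z-axis ⇒ p depends on x, y only through x² + y².
Then, checking where it meets the axes: a circular section at z = 1 has radius between 1 and 2; among the integer gridlines, it crosses the z-axis at z ∈ {-1, 1}.
Finally, together with the visible shape, these determine p as stated.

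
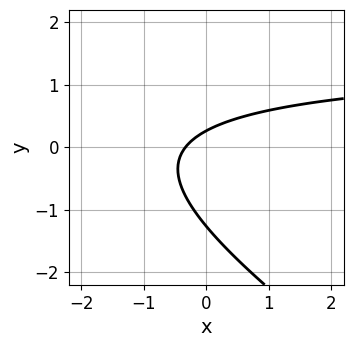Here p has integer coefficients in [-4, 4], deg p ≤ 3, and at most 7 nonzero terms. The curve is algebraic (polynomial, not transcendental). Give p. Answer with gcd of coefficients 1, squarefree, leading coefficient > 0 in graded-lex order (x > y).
2*x*y + 3*y^2 - 3*x + 3*y - 1

(a) Degree: a generic line meets the curve in up to 2 points, so deg p = 2.
(b) The integer polynomial consistent with all of this is the stated p.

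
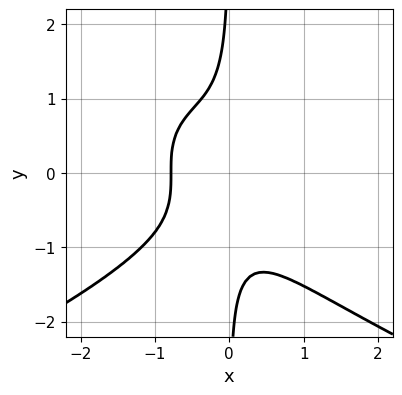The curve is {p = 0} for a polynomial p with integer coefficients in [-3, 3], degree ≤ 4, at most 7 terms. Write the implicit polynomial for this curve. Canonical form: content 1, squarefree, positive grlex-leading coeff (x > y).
2*x*y^3 + 3*x^3 + 2*x^2 + x + 1

Degree: the shape is more complex than any degree-3 curve, so deg p = 4.
From the axis intercepts and sections: the curve avoids every integer y-axis point in the box.
The integer polynomial consistent with all of this is the stated p.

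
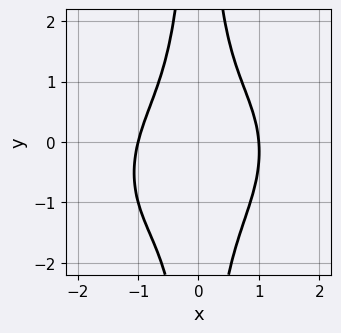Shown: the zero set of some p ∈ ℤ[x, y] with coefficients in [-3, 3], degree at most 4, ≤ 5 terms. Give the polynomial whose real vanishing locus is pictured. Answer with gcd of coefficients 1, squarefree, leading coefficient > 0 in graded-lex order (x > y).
3*x^4 - x^3*y + 3*x^2*y^2 + 2*x^2*y - 3

1. Degree: no degree-3 curve has this shape, so deg p = 4.
2. Against the integer gridlines: the x-axis gridline crossings are at x ∈ {-1, 1}; the curve avoids every integer y-axis point in the box.
3. Assembling these constraints gives the stated polynomial.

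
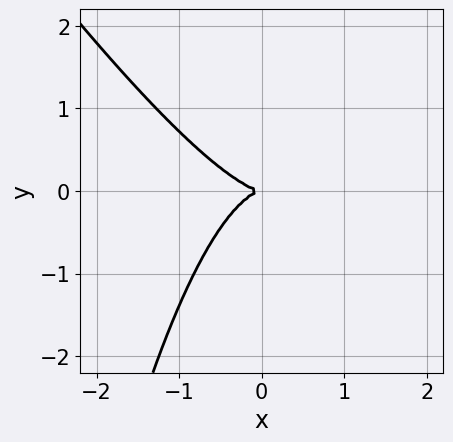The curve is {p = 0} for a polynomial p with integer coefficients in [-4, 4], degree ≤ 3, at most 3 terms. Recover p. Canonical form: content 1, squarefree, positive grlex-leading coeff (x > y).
deg p = 3.
Reading off the gridlines: it crosses the y-axis at the gridline y = 0; one x-axis crossing is at x = 0.
Assembling these constraints gives the stated polynomial.

3*x^3 + 2*x^2*y + 3*y^2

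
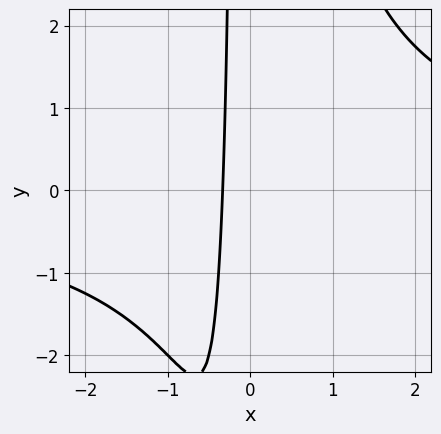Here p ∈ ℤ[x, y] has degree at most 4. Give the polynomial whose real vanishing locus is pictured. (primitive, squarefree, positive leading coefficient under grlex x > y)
Degree: the shape is more complex than any degree-2 curve, so deg p = 3.
Against the integer gridlines: no y-intercept at any integer in the box.
Fitting integer coefficients to these (and the overall shape) gives p.

x^2*y - 3*x - 1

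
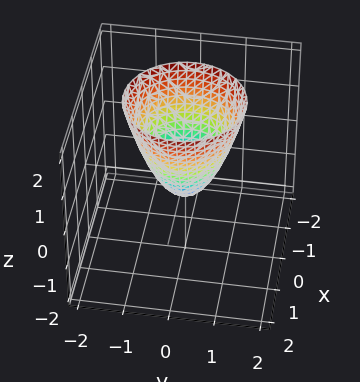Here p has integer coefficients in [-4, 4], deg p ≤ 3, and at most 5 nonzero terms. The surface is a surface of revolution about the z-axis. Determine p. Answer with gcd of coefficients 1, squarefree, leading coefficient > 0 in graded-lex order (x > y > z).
3*x^2 + 3*y^2 - 2*z - 1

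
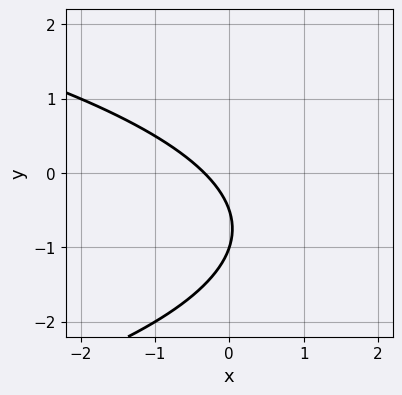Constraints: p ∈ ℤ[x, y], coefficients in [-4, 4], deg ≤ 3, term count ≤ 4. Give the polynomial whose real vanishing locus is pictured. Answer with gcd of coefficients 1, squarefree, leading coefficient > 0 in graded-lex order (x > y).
1. Degree: no degree-1 curve has this shape, so deg p = 2.
2. Checking where it meets the axes: it crosses the y-axis at the gridline y = -1.
3. These observations pin down the coefficients.

2*y^2 + 3*x + 3*y + 1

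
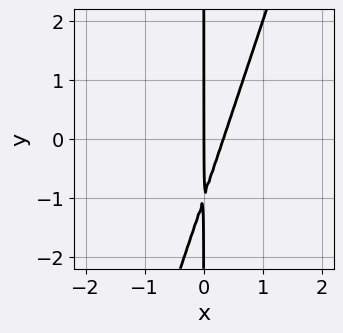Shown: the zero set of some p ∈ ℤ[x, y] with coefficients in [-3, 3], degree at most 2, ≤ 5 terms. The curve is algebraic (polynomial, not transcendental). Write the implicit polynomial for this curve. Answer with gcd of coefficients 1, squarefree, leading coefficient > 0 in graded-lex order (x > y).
3*x^2 - x*y - x

1. The degree is 2 — no degree-1 curve has this shape.
2. From the axis intercepts and sections: every point of the y-axis in the box is on the curve; it meets the x-axis at x = 0 (among the integer gridlines).
3. The integer polynomial consistent with all of this is the stated p.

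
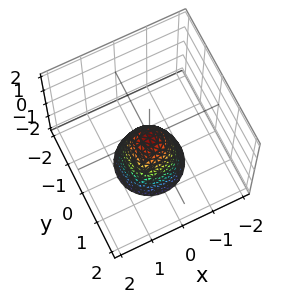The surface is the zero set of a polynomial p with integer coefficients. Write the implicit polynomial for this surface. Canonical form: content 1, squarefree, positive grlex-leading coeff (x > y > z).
2*x^2 + 2*y^2 + z

First, deg p = 2. A single bowl opening along one axis; a quadric.
Next, symmetry: the surface is invariant under rotation about z: p = q(x² + y², z).
Next, from the visible intercepts: one z-axis crossing is at z = 0; one x-axis crossing is at x = 0.
Finally, assembling these constraints gives the stated polynomial.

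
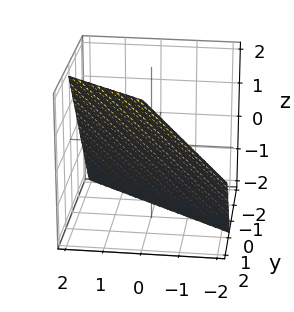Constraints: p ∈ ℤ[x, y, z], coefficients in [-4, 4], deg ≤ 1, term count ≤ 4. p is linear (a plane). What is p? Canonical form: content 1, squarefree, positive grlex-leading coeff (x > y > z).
1. deg p = 1.
2. Checking where it meets the axes: it meets the z-axis at z = -1 (among the integer gridlines); one x-axis crossing is at x = 1.
3. These observations pin down the coefficients.

2*x + 3*y - 2*z - 2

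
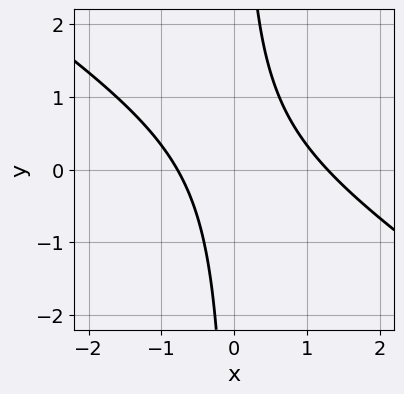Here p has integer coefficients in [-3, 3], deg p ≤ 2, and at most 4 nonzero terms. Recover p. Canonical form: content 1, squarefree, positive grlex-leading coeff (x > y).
2*x^2 + 3*x*y - x - 2

First, degree: the shape is more complex than any degree-1 curve, so deg p = 2.
Next, from the visible intercepts: the curve avoids every integer y-axis point in the box.
Finally, putting this together gives p.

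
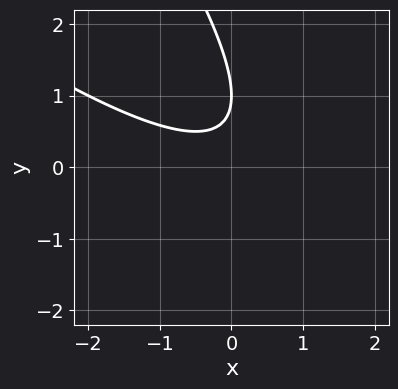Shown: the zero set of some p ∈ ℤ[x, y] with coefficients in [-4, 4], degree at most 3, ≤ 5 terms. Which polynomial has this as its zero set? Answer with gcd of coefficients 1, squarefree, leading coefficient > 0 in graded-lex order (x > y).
x^2 + 2*x*y + y^2 - 2*y + 1

Degree: a generic line meets the curve in up to 2 points, so deg p = 2.
Against the integer gridlines: no x-intercept at any integer in the box; one y-axis crossing is at y = 1.
Together with the visible shape, these determine p as stated.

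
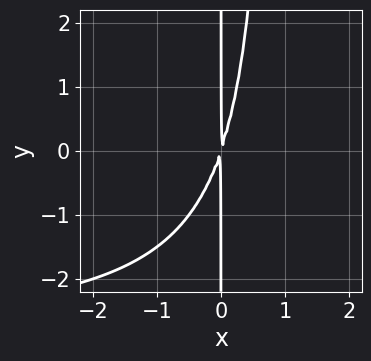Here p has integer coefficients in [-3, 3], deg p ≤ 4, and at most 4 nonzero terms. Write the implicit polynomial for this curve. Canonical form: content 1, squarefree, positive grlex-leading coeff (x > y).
x^2*y + 3*x^2 - x*y

Degree: no degree-2 curve has this shape, so deg p = 3.
Against the integer gridlines: the visible y-axis segment lies entirely on the curve.
These observations pin down the coefficients.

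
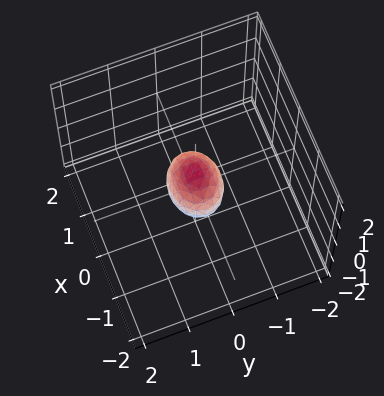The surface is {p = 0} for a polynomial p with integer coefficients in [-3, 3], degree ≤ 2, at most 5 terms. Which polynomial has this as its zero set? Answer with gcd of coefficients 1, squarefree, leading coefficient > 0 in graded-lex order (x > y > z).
First, degree: bounded and convex; a quadric, so deg p = 2.
Next, symmetries: the x ↦ −x reflection is a symmetry, so x appears only in even powers; it's symmetric under z → −z, forcing even powers of z; mirror symmetry y ↦ −y ⇒ only even powers of y.
Finally, fitting integer coefficients to these (and the overall shape) gives p.

2*x^2 + 3*y^2 + 2*z^2 - 1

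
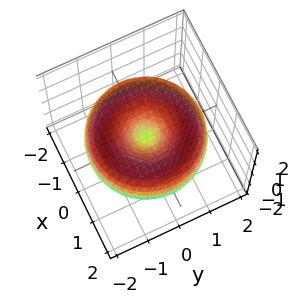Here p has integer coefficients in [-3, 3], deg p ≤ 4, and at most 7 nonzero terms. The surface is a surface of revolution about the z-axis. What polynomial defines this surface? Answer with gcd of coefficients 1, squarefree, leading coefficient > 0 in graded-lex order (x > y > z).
(a) deg p = 4. No degree-3 surface has this shape.
(b) Symmetries: rotational symmetry about the z-axis ⇒ p depends on x, y only through x² + y².
(c) Checking where it meets the axes: one z-axis crossing is at z = 0; it crosses the x-axis at the gridline x = 0; it crosses the y-axis at the gridline y = 0; a circular section at z = 0 has radius between 1 and 2.
(d) The integer polynomial consistent with all of this is the stated p.

x^4 + 2*x^2*y^2 + y^4 - 3*x^2 - 3*y^2 + 3*z^2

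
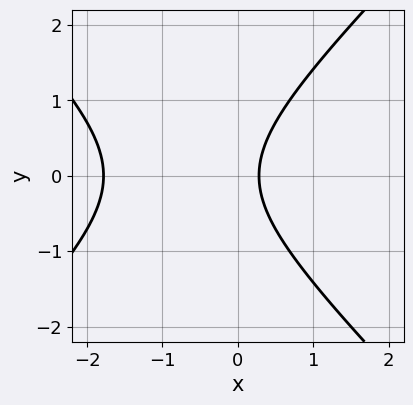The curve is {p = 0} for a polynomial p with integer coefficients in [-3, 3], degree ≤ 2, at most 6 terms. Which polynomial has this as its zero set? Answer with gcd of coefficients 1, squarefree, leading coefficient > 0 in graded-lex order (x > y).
1. The degree is 2 — the shape is more complex than any degree-1 curve.
2. Symmetries: the y ↦ −y reflection is a symmetry, so y appears only in even powers.
3. Checking where it meets the axes: the curve avoids every integer y-axis point in the box.
4. The integer polynomial consistent with all of this is the stated p.

2*x^2 - 2*y^2 + 3*x - 1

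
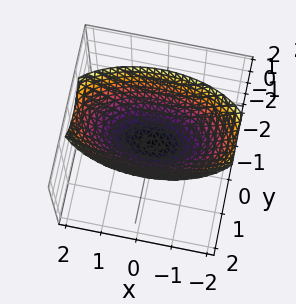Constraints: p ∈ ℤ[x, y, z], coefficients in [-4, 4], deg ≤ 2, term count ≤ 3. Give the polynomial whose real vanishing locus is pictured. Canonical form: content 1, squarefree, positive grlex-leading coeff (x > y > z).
(a) Degree: a single bowl opening along one axis; a quadric, so deg p = 2.
(b) Symmetries: the x ↦ −x reflection is a symmetry, so x appears only in even powers; the y ↦ −y reflection is a symmetry, so y appears only in even powers.
(c) Observable constraints: one z-axis crossing is at z = 0; it crosses the y-axis at the gridline y = 0.
(d) The integer polynomial consistent with all of this is the stated p.

x^2 + 3*y^2 - 3*z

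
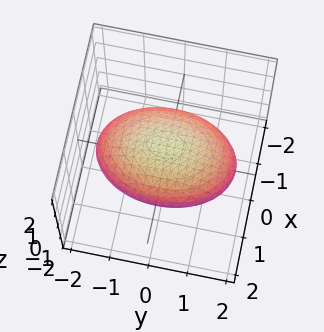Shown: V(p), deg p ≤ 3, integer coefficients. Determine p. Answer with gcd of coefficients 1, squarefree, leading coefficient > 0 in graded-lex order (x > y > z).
1. Degree: bounded and convex; a quadric, so deg p = 2.
2. Symmetries: the z ↦ −z reflection is a symmetry, so z appears only in even powers; the x ↦ −x reflection is a symmetry, so x appears only in even powers; the y ↦ −y reflection is a symmetry, so y appears only in even powers.
3. Checking where it meets the axes: among the integer gridlines, it crosses the z-axis at z ∈ {-1, 1}.
4. The integer polynomial consistent with all of this is the stated p.

2*x^2 + y^2 + 3*z^2 - 3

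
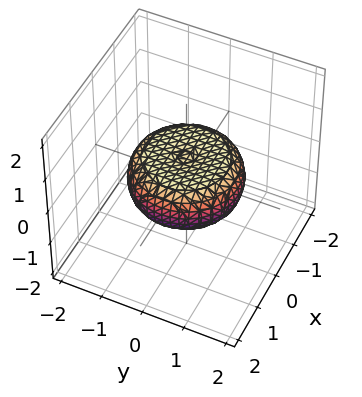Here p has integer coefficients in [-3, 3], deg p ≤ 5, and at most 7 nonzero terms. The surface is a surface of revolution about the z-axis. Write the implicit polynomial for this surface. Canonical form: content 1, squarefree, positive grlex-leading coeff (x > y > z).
x^4 + 2*x^2*y^2 + y^4 - x^2 - y^2 + 3*z^2 - 1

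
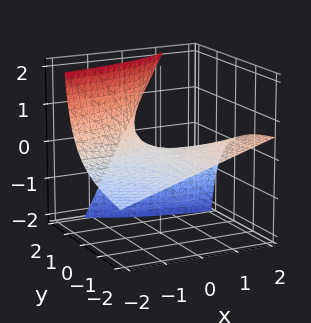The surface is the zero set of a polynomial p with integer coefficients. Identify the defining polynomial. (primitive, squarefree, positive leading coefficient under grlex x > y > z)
Degree: a generic line meets the surface in up to 2 points, so deg p = 2.
Checking where it meets the axes: every point of the x-axis in the box is on the surface; it meets the z-axis at z = 0 (among the integer gridlines).
Matching integer coefficients to the picture gives p. Check: (0, -1, 0) on the y-axis lies on the surface, and p(0, -1, 0) = 0. ✓

x*y - 2*y*z + 3*z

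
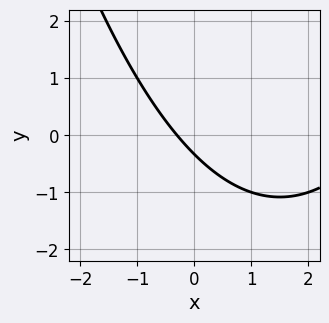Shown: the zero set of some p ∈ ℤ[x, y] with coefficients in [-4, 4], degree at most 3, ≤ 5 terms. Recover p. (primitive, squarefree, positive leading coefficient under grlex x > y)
deg p = 2. A generic line meets the curve in up to 2 points.
Matching integer coefficients to the picture gives p.

x^2 - 3*x - 3*y - 1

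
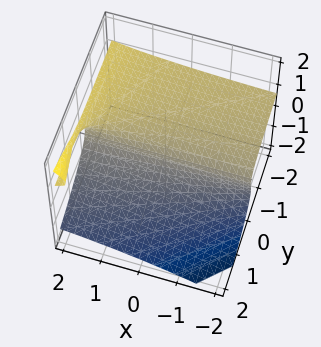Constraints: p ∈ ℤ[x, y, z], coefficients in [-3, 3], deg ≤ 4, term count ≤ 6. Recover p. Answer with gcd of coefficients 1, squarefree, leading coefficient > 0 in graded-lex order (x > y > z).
2*x*z^2 - 3*z^3 + 3*y*z - 3*y - z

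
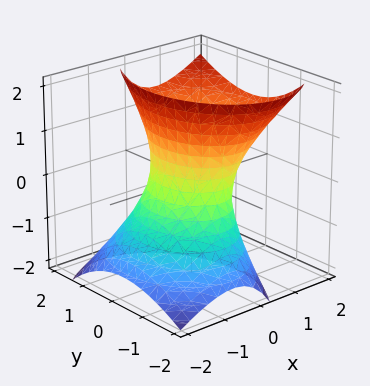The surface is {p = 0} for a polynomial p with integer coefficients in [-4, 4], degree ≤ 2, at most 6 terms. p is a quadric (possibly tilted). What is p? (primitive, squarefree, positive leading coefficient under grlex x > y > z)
The degree is 2 — a generic line meets the surface in up to 2 points.
From the visible intercepts: no z-intercept at any integer in the box; the y-axis gridline crossings are at y ∈ {-1, 1}.
These observations pin down the coefficients.

3*x^2 - 3*x*z + 2*y^2 - y*z - z^2 - 2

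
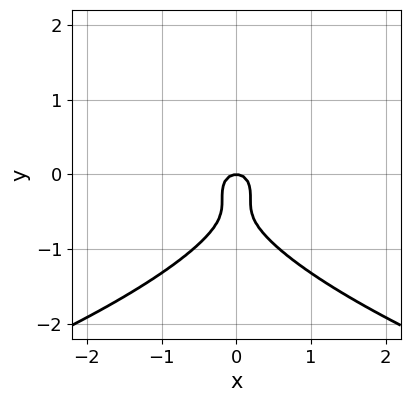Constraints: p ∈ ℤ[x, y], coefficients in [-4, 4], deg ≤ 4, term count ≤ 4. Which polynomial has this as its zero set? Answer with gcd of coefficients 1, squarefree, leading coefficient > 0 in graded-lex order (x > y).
3*y^3 + 3*x^2 + 3*y^2 + y

Degree: the shape is more complex than any degree-2 curve, so deg p = 3.
Symmetries: it's symmetric under x → −x, forcing even powers of x.
From the axis intercepts and sections: it crosses the x-axis at the gridline x = 0; one y-axis crossing is at y = 0.
Fitting integer coefficients to these (and the overall shape) gives p.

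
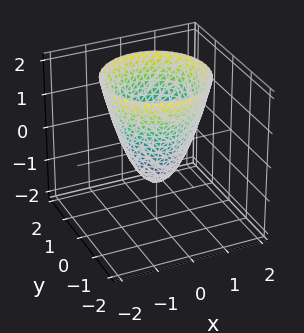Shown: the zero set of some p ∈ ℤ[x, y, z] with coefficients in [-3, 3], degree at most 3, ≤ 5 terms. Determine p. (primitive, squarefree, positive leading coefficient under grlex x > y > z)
1. deg p = 2. No degree-1 surface has this shape.
2. Symmetries: rotational symmetry about the z-axis ⇒ p depends on x, y only through x² + y².
3. Against the integer gridlines: it meets the z-axis at z = -1 (among the integer gridlines); a circular section at z = 1 has radius between 1 and 2.
4. Together with the visible shape, these determine p as stated.

3*x^2 + 3*y^2 - 2*z - 2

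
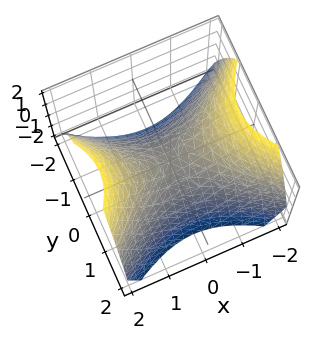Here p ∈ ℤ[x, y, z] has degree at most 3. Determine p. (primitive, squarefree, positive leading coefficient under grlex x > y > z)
2*x^2 - 3*y^2 - 3*z

First, degree: a hyperbolic paraboloid; a quadric, so deg p = 2.
Next, symmetries: mirror symmetry y ↦ −y ⇒ only even powers of y; mirror symmetry x ↦ −x ⇒ only even powers of x.
Then, reading off the gridlines: it crosses the x-axis at the gridline x = 0; it crosses the y-axis at the gridline y = 0; it meets the z-axis at z = 0 (among the integer gridlines).
Finally, assembling these constraints gives the stated polynomial.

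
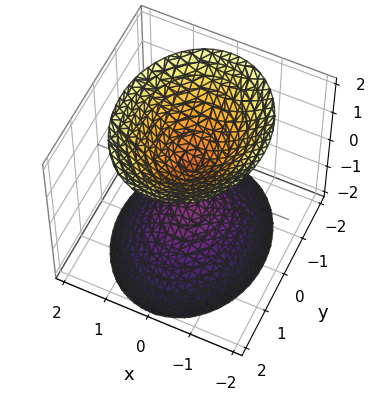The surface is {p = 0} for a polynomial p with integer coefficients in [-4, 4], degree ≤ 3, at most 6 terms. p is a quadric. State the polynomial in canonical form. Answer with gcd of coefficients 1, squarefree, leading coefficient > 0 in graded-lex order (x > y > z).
I count 2 distinct pieces.
Degree: two sheets facing apart; a quadric, so deg p = 2.
Symmetries: it's symmetric under y → −y, forcing even powers of y; mirror symmetry x ↦ −x ⇒ only even powers of x; the z ↦ −z reflection is a symmetry, so z appears only in even powers.
Against the integer gridlines: no x-intercept at any integer in the box; the surface avoids every integer y-axis point in the box.
Assembling these constraints gives the stated polynomial.

3*x^2 + 2*y^2 - 2*z^2 + 1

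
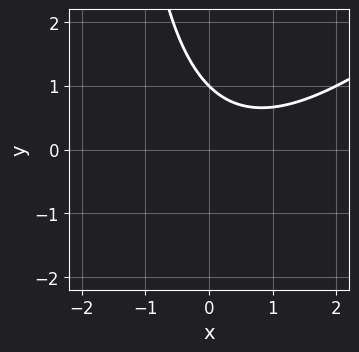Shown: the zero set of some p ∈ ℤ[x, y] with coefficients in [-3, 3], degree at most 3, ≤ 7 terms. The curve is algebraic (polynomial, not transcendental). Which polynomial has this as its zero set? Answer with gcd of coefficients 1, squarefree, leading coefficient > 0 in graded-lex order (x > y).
(a) The degree is 2 — no degree-1 curve has this shape.
(b) Reading off the gridlines: no x-intercept at any integer in the box; it meets the y-axis at y = 1 (among the integer gridlines).
(c) Together with the visible shape, these determine p as stated.

x^2 - x*y - x - 2*y + 2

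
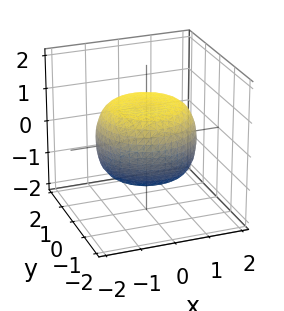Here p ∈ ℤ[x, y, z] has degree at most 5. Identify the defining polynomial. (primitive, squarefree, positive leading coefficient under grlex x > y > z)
x^4 + 2*x^2*y^2 + y^4 - x^2 - y^2 + 2*z^2 - 2

1. Degree: the shape is more complex than any degree-3 surface, so deg p = 4.
2. Symmetries: rotational symmetry about the z-axis ⇒ p depends on x, y only through x² + y².
3. From the axis intercepts and sections: the z-axis gridline crossings are at z ∈ {-1, 1}; a circular section at z = 0 has radius between 1 and 2.
4. Matching integer coefficients to the picture gives p.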